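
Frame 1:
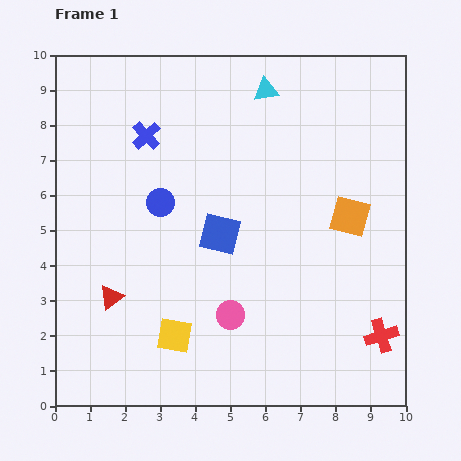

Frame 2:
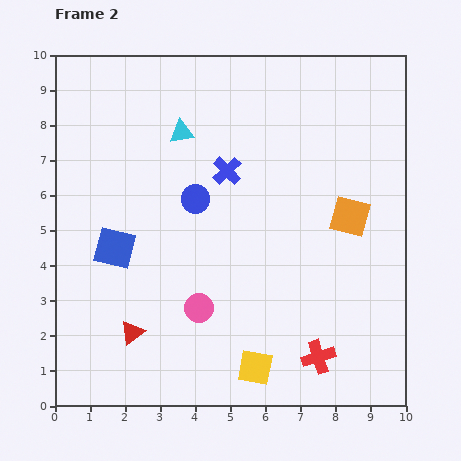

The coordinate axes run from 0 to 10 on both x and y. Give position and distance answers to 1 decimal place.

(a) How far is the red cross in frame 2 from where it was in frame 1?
1.9

The red cross moved from (9.3, 2.0) to (7.5, 1.4), a distance of √(1.8² + 0.6²) ≈ 1.9.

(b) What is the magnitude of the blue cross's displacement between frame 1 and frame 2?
2.5

The blue cross moved from (2.6, 7.7) to (4.9, 6.7), a distance of √(2.3² + 1.0²) ≈ 2.5.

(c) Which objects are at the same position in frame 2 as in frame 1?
the orange square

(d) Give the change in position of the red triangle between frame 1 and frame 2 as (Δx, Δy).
(0.6, -1.0)

The red triangle was at (1.6, 3.1) in frame 1 and (2.2, 2.1) in frame 2.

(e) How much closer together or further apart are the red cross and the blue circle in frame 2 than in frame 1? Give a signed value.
-1.7

Distance in frame 1: 7.4. Distance in frame 2: 5.7.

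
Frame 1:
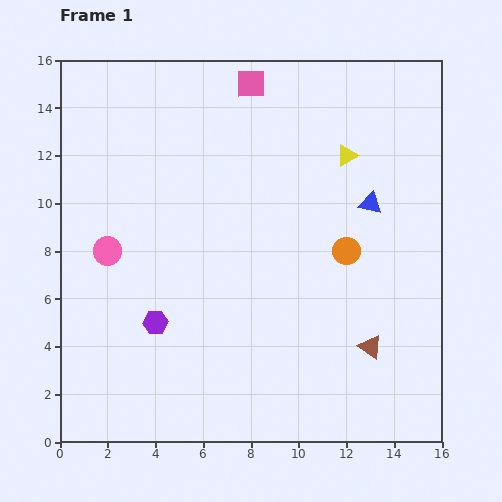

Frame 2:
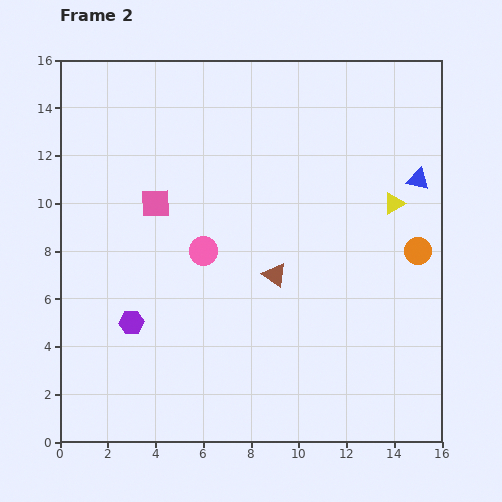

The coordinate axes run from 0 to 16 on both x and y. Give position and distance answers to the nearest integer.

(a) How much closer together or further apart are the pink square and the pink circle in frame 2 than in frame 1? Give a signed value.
-6

Distance in frame 1: 9. Distance in frame 2: 3.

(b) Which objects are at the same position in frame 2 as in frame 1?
none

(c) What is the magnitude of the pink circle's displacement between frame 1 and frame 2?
4

The pink circle moved from (2, 8) to (6, 8), a distance of √(4² + 0²) ≈ 4.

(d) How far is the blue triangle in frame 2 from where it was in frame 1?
2

The blue triangle moved from (13, 10) to (15, 11), a distance of √(2² + 1²) ≈ 2.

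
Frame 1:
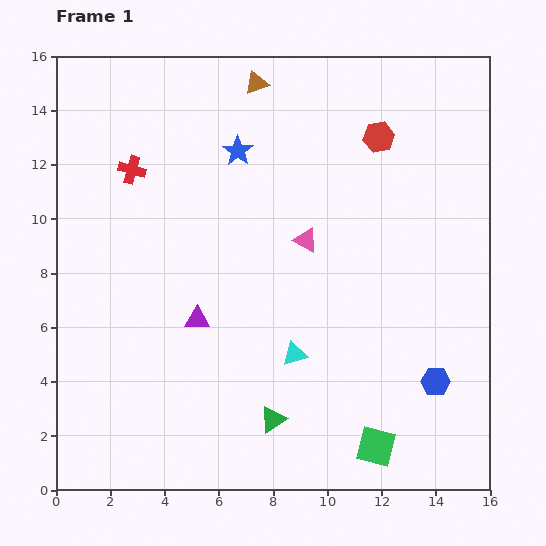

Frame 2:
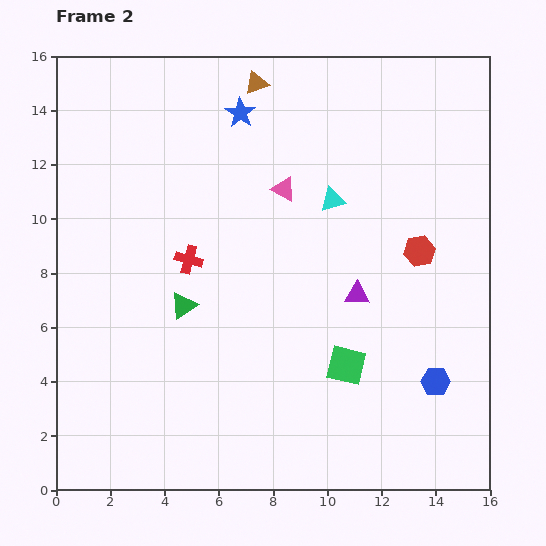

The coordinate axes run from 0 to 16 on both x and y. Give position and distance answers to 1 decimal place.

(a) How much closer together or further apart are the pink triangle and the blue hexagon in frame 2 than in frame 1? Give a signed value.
+1.9

Distance in frame 1: 7.1. Distance in frame 2: 9.0.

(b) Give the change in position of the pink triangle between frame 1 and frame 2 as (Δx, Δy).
(-0.8, 1.9)

The pink triangle was at (9.2, 9.2) in frame 1 and (8.4, 11.1) in frame 2.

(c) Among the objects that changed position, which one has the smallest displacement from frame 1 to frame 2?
the blue star

(moved 1.4)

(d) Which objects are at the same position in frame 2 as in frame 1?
the blue hexagon, the brown triangle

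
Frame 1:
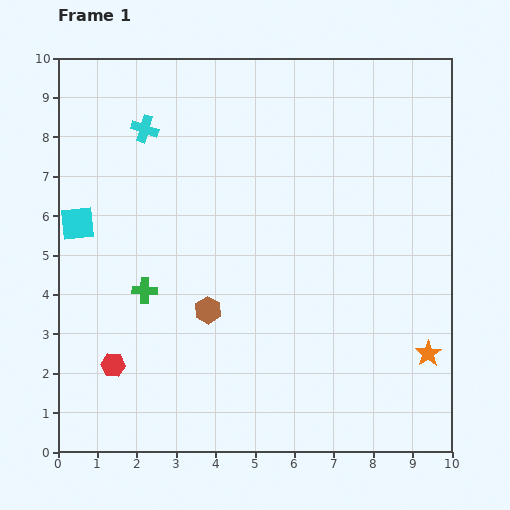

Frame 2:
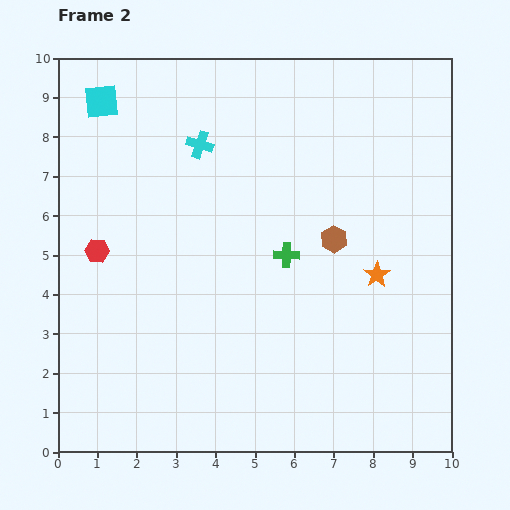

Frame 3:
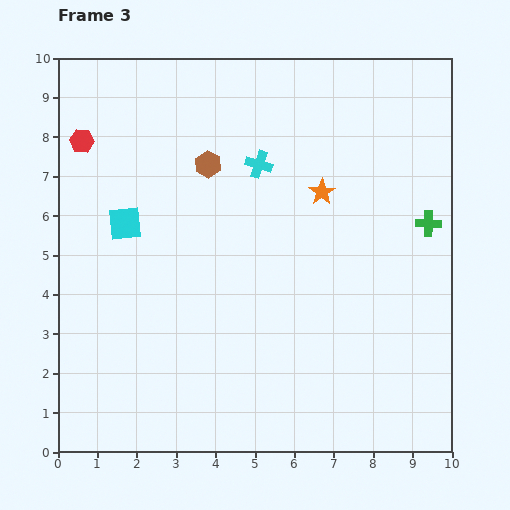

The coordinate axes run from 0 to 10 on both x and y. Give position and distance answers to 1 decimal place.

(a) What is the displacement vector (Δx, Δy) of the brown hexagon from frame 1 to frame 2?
(3.2, 1.8)

The brown hexagon was at (3.8, 3.6) in frame 1 and (7.0, 5.4) in frame 2.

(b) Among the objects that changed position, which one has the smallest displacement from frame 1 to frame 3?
the cyan square

(moved 1.2)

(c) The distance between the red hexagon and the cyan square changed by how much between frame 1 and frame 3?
-1.3

Distance in frame 1: 3.7. Distance in frame 3: 2.4.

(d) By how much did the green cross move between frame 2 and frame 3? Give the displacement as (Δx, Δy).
(3.6, 0.8)

The green cross was at (5.8, 5.0) in frame 2 and (9.4, 5.8) in frame 3.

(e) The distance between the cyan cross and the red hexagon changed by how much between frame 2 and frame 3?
+0.8

Distance in frame 2: 3.7. Distance in frame 3: 4.5.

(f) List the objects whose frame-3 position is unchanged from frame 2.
none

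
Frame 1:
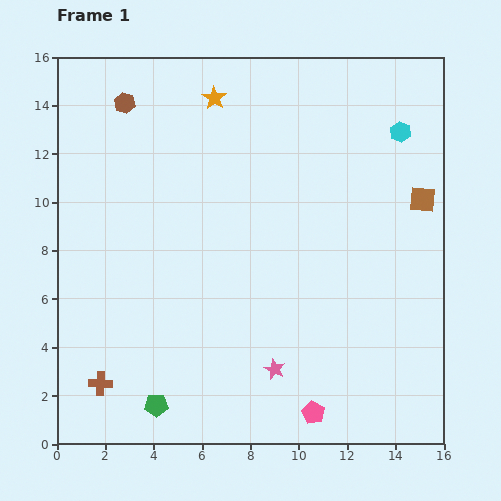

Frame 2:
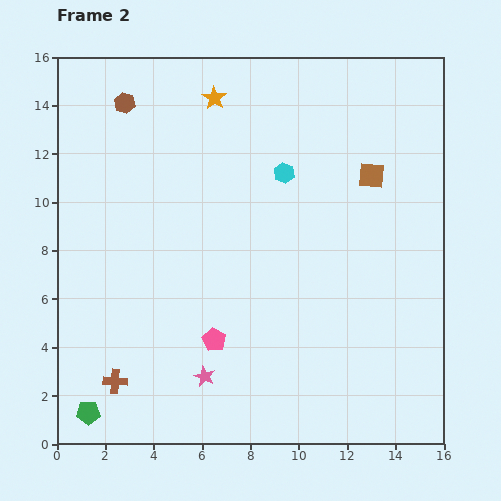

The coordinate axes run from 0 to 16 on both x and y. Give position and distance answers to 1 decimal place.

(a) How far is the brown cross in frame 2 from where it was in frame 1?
0.6

The brown cross moved from (1.8, 2.5) to (2.4, 2.6), a distance of √(0.6² + 0.1²) ≈ 0.6.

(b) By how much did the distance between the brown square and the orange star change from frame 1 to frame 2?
-2.4

Distance in frame 1: 9.6. Distance in frame 2: 7.2.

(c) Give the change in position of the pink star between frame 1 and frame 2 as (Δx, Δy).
(-2.9, -0.3)

The pink star was at (9.0, 3.1) in frame 1 and (6.1, 2.8) in frame 2.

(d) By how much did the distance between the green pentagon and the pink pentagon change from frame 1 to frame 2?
-0.5

Distance in frame 1: 6.5. Distance in frame 2: 6.0.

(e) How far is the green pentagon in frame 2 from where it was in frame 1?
2.8

The green pentagon moved from (4.1, 1.6) to (1.3, 1.3), a distance of √(2.8² + 0.3²) ≈ 2.8.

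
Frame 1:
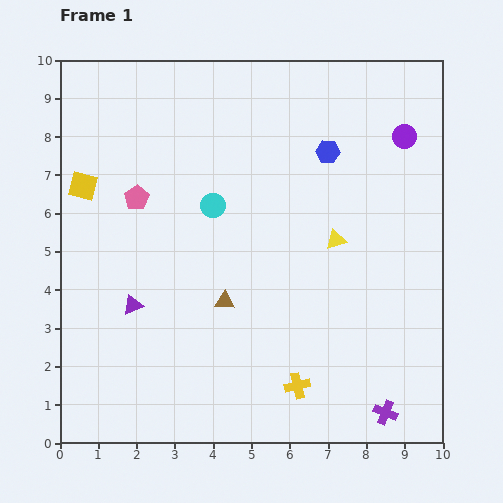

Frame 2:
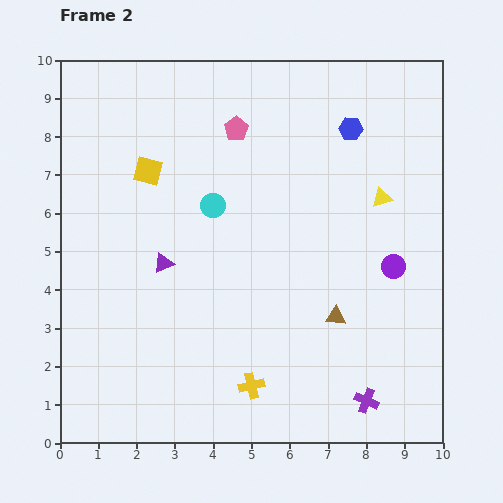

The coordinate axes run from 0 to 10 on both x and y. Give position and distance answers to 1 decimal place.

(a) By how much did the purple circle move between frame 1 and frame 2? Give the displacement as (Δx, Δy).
(-0.3, -3.4)

The purple circle was at (9.0, 8.0) in frame 1 and (8.7, 4.6) in frame 2.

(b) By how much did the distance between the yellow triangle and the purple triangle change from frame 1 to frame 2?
+0.3

Distance in frame 1: 5.6. Distance in frame 2: 5.9.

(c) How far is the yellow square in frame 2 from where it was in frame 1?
1.7

The yellow square moved from (0.6, 6.7) to (2.3, 7.1), a distance of √(1.7² + 0.4²) ≈ 1.7.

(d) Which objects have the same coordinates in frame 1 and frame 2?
the cyan circle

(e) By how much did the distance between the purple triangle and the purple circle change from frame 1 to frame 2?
-2.4

Distance in frame 1: 8.4. Distance in frame 2: 6.0.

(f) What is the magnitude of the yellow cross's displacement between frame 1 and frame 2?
1.2

The yellow cross moved from (6.2, 1.5) to (5.0, 1.5), a distance of √(1.2² + 0.0²) ≈ 1.2.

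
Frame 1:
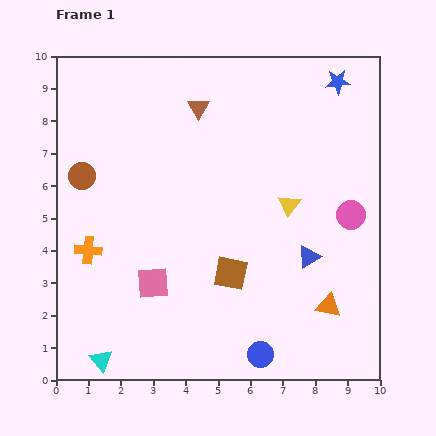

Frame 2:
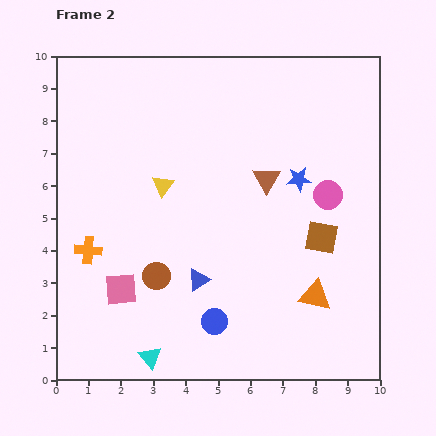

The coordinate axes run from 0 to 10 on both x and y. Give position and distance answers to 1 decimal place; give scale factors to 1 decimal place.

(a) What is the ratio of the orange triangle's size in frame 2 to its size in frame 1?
1.3×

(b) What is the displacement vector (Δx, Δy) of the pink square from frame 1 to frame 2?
(-1.0, -0.2)

The pink square was at (3.0, 3.0) in frame 1 and (2.0, 2.8) in frame 2.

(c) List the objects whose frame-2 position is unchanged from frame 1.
the orange cross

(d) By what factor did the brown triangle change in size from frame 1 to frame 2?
1.3×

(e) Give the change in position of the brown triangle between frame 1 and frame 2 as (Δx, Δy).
(2.1, -2.2)

The brown triangle was at (4.4, 8.4) in frame 1 and (6.5, 6.2) in frame 2.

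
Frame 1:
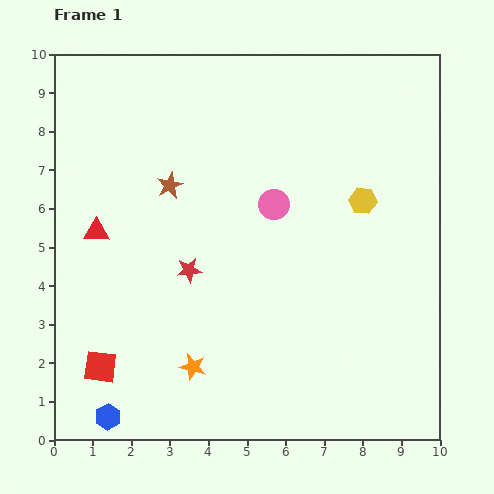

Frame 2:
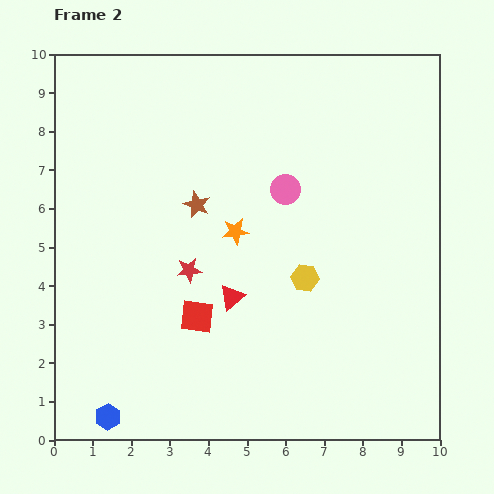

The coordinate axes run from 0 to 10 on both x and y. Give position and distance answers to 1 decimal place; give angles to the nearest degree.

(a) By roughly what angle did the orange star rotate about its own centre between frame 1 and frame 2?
22° counter-clockwise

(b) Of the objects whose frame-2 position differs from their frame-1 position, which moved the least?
the pink circle

(moved 0.5)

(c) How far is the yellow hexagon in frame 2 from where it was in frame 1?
2.5

The yellow hexagon moved from (8.0, 6.2) to (6.5, 4.2), a distance of √(1.5² + 2.0²) ≈ 2.5.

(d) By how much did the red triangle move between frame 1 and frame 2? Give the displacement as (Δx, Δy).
(3.5, -1.7)

The red triangle was at (1.1, 5.4) in frame 1 and (4.6, 3.7) in frame 2.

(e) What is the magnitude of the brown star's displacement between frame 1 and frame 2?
0.9

The brown star moved from (3.0, 6.6) to (3.7, 6.1), a distance of √(0.7² + 0.5²) ≈ 0.9.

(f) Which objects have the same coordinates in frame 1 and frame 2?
the red star, the blue hexagon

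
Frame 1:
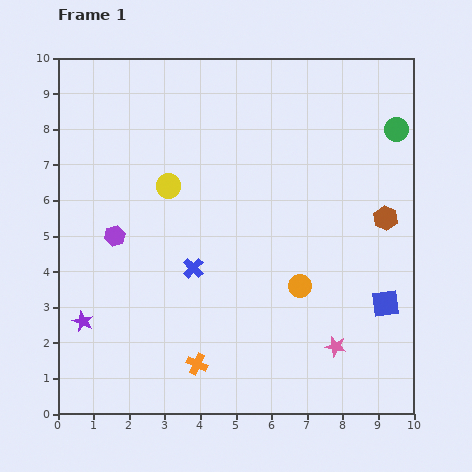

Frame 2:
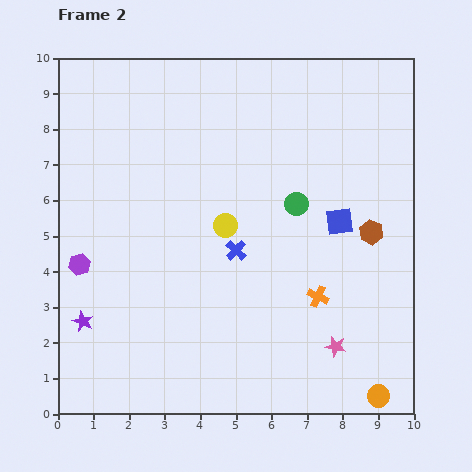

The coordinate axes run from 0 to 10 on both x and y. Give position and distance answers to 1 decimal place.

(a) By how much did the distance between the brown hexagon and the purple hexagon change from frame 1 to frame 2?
+0.6

Distance in frame 1: 7.6. Distance in frame 2: 8.2.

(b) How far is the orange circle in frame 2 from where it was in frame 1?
3.8

The orange circle moved from (6.8, 3.6) to (9.0, 0.5), a distance of √(2.2² + 3.1²) ≈ 3.8.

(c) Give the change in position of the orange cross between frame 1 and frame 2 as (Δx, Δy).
(3.4, 1.9)

The orange cross was at (3.9, 1.4) in frame 1 and (7.3, 3.3) in frame 2.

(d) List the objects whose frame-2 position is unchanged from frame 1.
the pink star, the purple star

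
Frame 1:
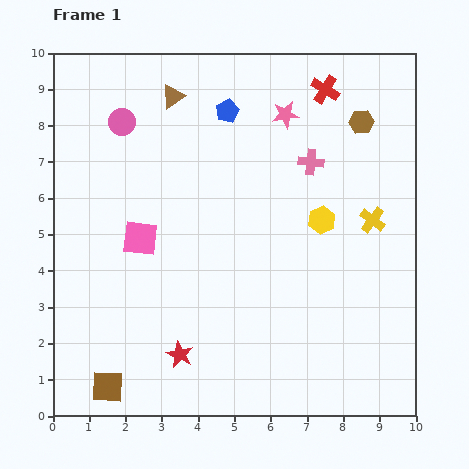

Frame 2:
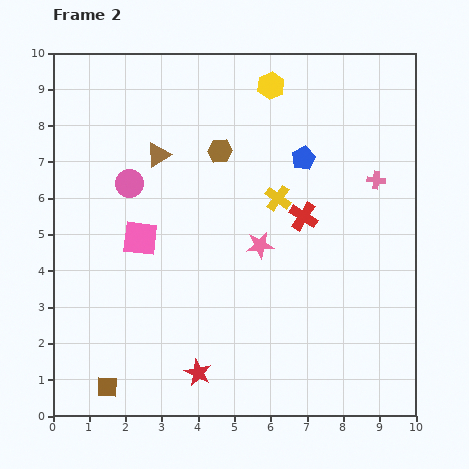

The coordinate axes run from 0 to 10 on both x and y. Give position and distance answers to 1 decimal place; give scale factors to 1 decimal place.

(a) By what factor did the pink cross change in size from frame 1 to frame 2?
0.7×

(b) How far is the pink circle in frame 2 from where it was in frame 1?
1.7

The pink circle moved from (1.9, 8.1) to (2.1, 6.4), a distance of √(0.2² + 1.7²) ≈ 1.7.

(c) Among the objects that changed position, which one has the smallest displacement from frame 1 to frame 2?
the red star

(moved 0.7)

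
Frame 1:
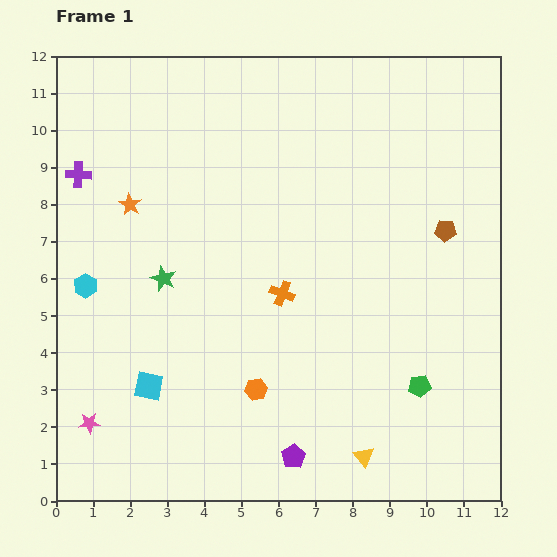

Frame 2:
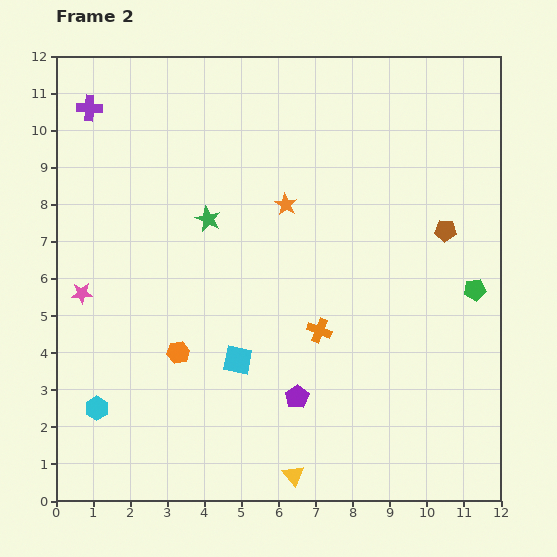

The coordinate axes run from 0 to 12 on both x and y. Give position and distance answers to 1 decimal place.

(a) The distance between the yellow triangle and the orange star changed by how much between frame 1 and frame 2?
-2.0

Distance in frame 1: 9.3. Distance in frame 2: 7.3.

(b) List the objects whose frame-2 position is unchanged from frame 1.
the brown pentagon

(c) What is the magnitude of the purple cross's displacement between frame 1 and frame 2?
1.8

The purple cross moved from (0.6, 8.8) to (0.9, 10.6), a distance of √(0.3² + 1.8²) ≈ 1.8.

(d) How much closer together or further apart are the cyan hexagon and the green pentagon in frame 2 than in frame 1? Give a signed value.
+1.3

Distance in frame 1: 9.4. Distance in frame 2: 10.7.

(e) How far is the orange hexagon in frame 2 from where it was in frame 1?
2.3

The orange hexagon moved from (5.4, 3.0) to (3.3, 4.0), a distance of √(2.1² + 1.0²) ≈ 2.3.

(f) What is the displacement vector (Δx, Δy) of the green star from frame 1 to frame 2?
(1.2, 1.6)

The green star was at (2.9, 6.0) in frame 1 and (4.1, 7.6) in frame 2.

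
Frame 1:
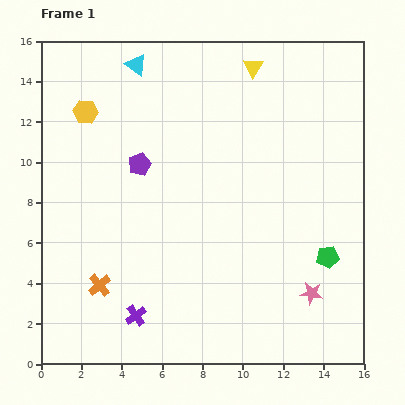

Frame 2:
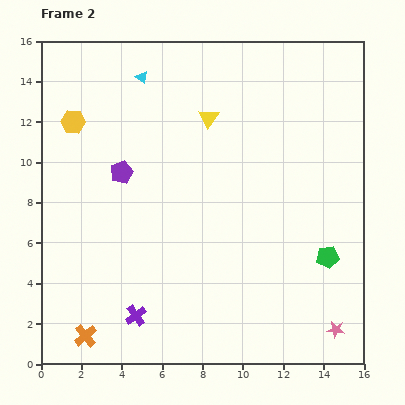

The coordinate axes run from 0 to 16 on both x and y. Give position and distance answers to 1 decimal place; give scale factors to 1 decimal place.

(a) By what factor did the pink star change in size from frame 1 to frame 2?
0.8×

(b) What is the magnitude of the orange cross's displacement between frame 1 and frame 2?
2.6

The orange cross moved from (2.9, 3.9) to (2.2, 1.4), a distance of √(0.7² + 2.5²) ≈ 2.6.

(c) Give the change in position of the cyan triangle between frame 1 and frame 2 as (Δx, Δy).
(0.3, -0.6)

The cyan triangle was at (4.7, 14.8) in frame 1 and (5.0, 14.2) in frame 2.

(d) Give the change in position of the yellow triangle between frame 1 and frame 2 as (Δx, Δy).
(-2.2, -2.5)

The yellow triangle was at (10.5, 14.7) in frame 1 and (8.3, 12.2) in frame 2.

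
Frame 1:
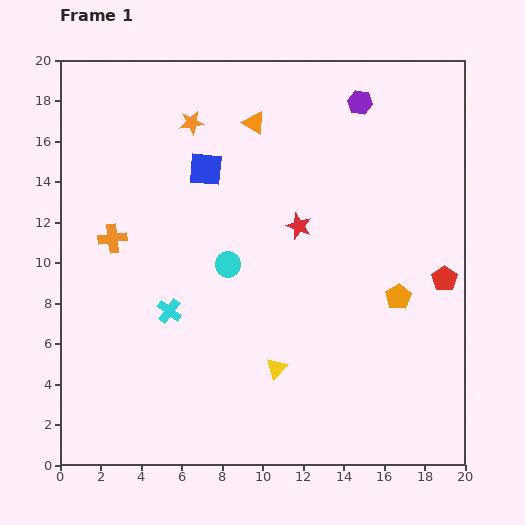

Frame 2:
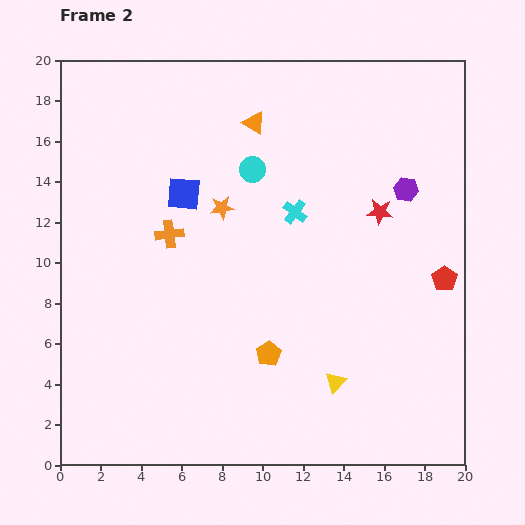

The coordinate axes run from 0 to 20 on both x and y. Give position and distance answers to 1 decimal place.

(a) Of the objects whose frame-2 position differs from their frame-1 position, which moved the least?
the blue square

(moved 1.6)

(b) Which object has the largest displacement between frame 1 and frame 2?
the cyan cross

(moved 7.9; next 7.0)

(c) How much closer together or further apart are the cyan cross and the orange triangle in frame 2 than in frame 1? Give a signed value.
-5.4

Distance in frame 1: 10.2. Distance in frame 2: 4.8.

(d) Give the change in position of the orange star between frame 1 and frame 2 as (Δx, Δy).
(1.5, -4.2)

The orange star was at (6.5, 16.9) in frame 1 and (8.0, 12.7) in frame 2.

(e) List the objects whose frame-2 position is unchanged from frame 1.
the orange triangle, the red pentagon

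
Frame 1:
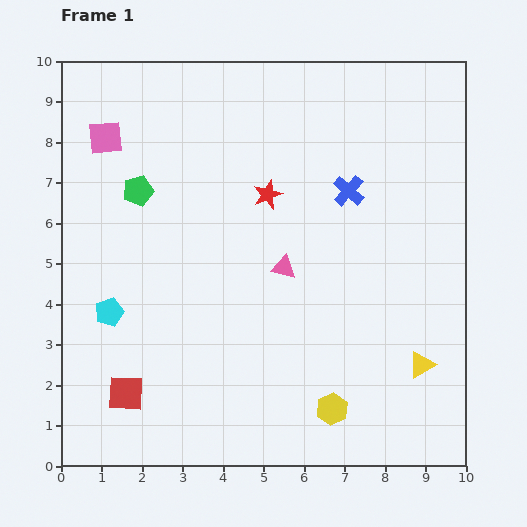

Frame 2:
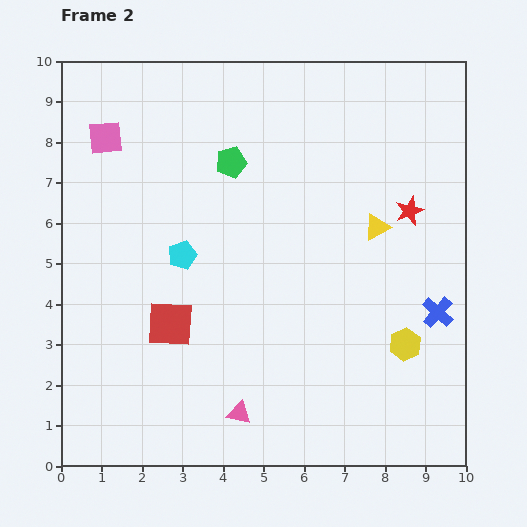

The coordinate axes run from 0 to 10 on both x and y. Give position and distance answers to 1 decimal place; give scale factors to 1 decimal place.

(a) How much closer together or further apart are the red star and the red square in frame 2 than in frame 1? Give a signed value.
+0.5

Distance in frame 1: 6.0. Distance in frame 2: 6.5.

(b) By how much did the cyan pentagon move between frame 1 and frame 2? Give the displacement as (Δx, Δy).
(1.8, 1.4)

The cyan pentagon was at (1.2, 3.8) in frame 1 and (3.0, 5.2) in frame 2.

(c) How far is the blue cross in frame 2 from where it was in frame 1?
3.7

The blue cross moved from (7.1, 6.8) to (9.3, 3.8), a distance of √(2.2² + 3.0²) ≈ 3.7.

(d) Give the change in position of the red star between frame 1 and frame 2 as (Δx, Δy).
(3.5, -0.4)

The red star was at (5.1, 6.7) in frame 1 and (8.6, 6.3) in frame 2.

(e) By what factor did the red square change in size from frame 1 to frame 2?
1.3×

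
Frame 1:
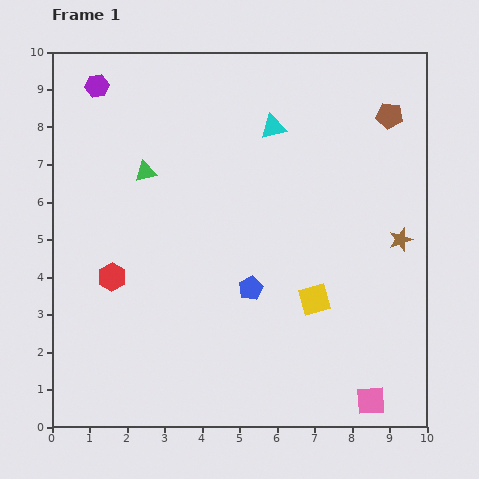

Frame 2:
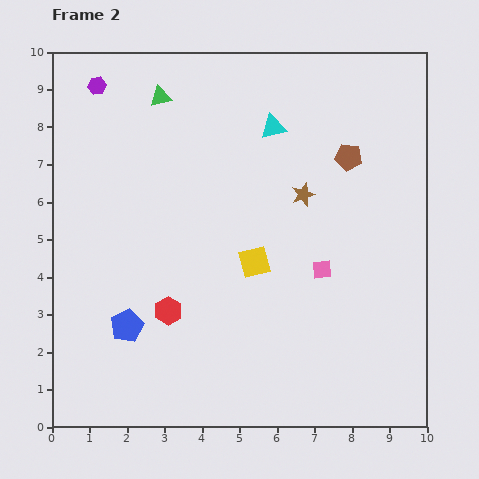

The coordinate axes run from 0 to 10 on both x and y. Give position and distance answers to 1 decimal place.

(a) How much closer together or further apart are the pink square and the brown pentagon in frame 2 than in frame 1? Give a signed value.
-4.5

Distance in frame 1: 7.6. Distance in frame 2: 3.1.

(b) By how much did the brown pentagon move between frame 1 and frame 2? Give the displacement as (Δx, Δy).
(-1.1, -1.1)

The brown pentagon was at (9.0, 8.3) in frame 1 and (7.9, 7.2) in frame 2.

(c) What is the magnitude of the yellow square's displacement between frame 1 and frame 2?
1.9

The yellow square moved from (7.0, 3.4) to (5.4, 4.4), a distance of √(1.6² + 1.0²) ≈ 1.9.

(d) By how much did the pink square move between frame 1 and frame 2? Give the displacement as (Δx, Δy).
(-1.3, 3.5)

The pink square was at (8.5, 0.7) in frame 1 and (7.2, 4.2) in frame 2.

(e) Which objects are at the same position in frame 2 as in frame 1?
the cyan triangle, the purple hexagon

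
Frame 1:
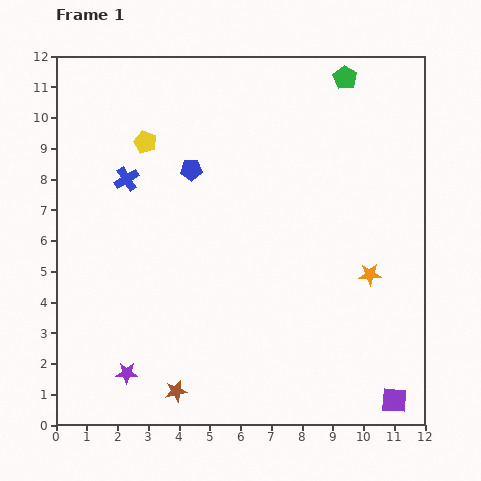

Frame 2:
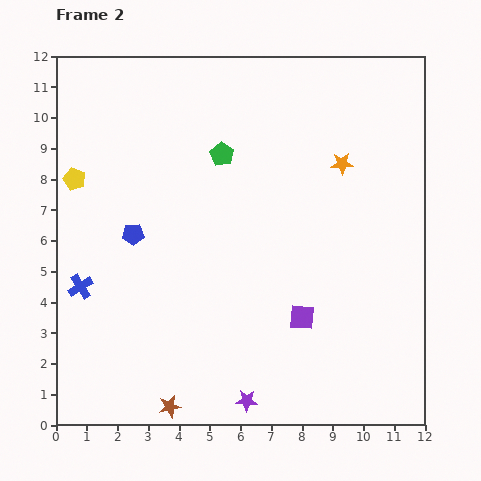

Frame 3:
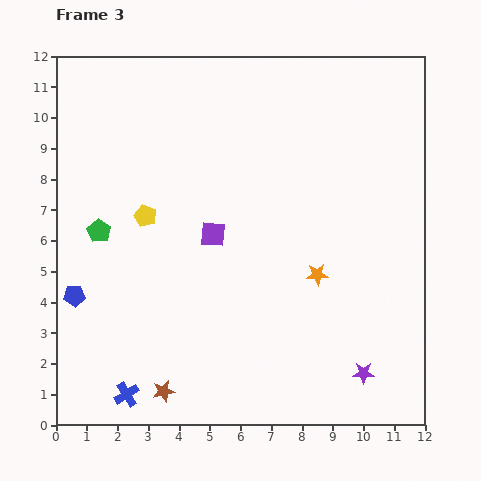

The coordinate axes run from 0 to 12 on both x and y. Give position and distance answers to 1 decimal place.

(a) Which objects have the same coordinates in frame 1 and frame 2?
none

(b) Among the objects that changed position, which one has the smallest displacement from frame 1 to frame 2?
the brown star

(moved 0.5)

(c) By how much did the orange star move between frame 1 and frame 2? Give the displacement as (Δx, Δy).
(-0.9, 3.6)

The orange star was at (10.2, 4.9) in frame 1 and (9.3, 8.5) in frame 2.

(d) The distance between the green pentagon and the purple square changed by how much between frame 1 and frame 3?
-6.9

Distance in frame 1: 10.6. Distance in frame 3: 3.7.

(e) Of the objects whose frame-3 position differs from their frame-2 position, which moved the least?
the brown star

(moved 0.5)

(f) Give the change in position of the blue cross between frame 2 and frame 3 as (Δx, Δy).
(1.5, -3.5)

The blue cross was at (0.8, 4.5) in frame 2 and (2.3, 1.0) in frame 3.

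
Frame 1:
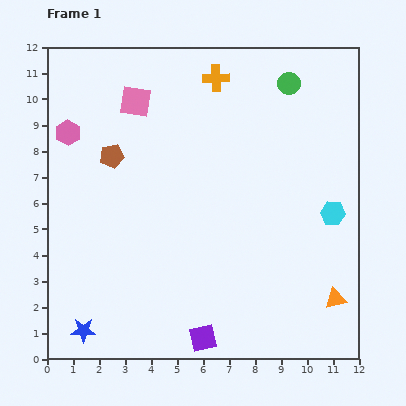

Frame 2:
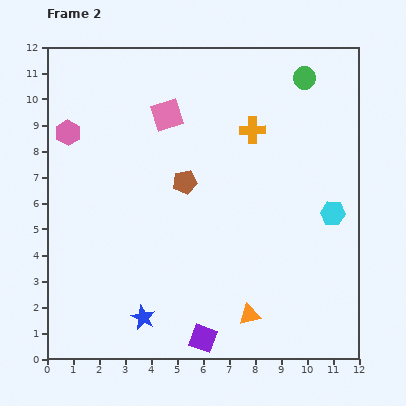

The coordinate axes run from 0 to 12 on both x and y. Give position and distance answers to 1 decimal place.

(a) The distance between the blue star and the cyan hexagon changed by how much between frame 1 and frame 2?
-2.3

Distance in frame 1: 10.6. Distance in frame 2: 8.3.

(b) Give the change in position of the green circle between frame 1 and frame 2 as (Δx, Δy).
(0.6, 0.2)

The green circle was at (9.3, 10.6) in frame 1 and (9.9, 10.8) in frame 2.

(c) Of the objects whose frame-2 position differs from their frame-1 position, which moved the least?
the green circle

(moved 0.6)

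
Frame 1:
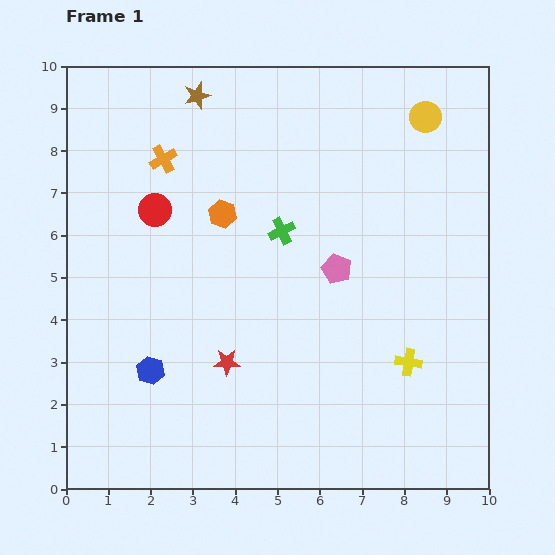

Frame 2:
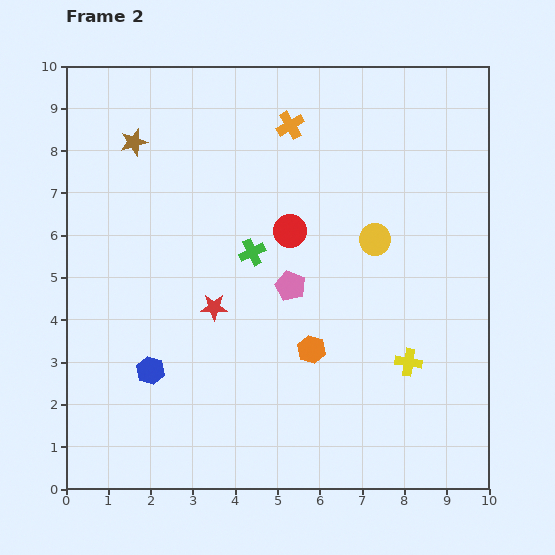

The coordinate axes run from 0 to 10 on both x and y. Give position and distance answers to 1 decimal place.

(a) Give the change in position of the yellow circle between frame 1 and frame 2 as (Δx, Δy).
(-1.2, -2.9)

The yellow circle was at (8.5, 8.8) in frame 1 and (7.3, 5.9) in frame 2.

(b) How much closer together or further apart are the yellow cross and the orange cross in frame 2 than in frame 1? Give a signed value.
-1.2

Distance in frame 1: 7.5. Distance in frame 2: 6.3.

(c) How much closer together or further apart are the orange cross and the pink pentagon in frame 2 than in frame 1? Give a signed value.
-1.1

Distance in frame 1: 4.9. Distance in frame 2: 3.8.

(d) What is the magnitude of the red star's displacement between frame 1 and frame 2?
1.3

The red star moved from (3.8, 3.0) to (3.5, 4.3), a distance of √(0.3² + 1.3²) ≈ 1.3.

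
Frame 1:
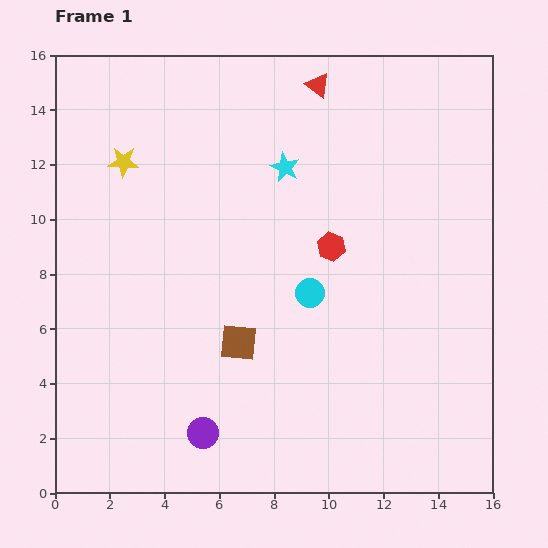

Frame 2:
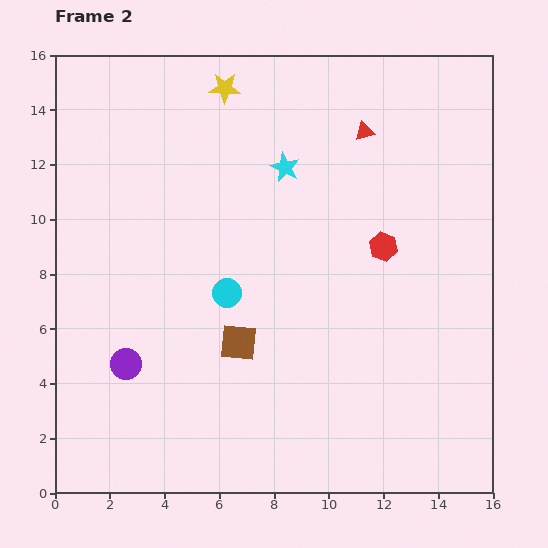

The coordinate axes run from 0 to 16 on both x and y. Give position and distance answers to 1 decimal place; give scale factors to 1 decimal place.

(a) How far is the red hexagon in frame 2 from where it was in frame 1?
1.9

The red hexagon moved from (10.1, 9.0) to (12.0, 9.0), a distance of √(1.9² + 0.0²) ≈ 1.9.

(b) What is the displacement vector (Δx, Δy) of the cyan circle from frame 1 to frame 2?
(-3.0, 0.0)

The cyan circle was at (9.3, 7.3) in frame 1 and (6.3, 7.3) in frame 2.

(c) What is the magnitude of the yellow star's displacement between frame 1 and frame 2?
4.6

The yellow star moved from (2.5, 12.1) to (6.2, 14.8), a distance of √(3.7² + 2.7²) ≈ 4.6.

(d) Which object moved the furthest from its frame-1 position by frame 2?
the yellow star

(moved 4.6; next 3.8)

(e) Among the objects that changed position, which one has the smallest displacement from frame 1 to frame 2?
the red hexagon

(moved 1.9)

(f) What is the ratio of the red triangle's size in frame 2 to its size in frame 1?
0.8×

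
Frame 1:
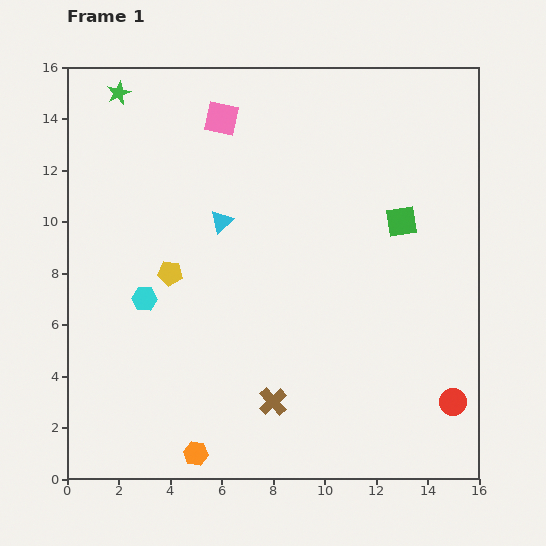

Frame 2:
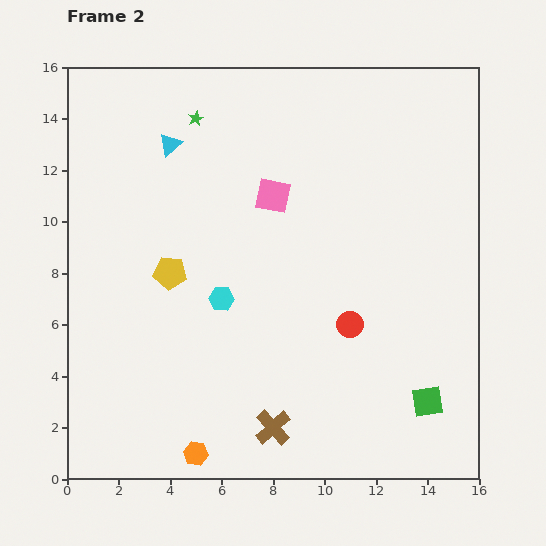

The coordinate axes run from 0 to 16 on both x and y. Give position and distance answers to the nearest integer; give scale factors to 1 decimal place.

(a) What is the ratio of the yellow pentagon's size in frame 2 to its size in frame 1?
1.3×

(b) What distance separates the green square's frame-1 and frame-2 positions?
7

The green square moved from (13, 10) to (14, 3), a distance of √(1² + 7²) ≈ 7.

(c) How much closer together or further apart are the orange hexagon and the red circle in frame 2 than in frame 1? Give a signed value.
-2

Distance in frame 1: 10. Distance in frame 2: 8.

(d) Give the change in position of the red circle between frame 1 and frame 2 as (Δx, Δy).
(-4, 3)

The red circle was at (15, 3) in frame 1 and (11, 6) in frame 2.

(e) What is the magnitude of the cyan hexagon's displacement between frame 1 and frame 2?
3

The cyan hexagon moved from (3, 7) to (6, 7), a distance of √(3² + 0²) ≈ 3.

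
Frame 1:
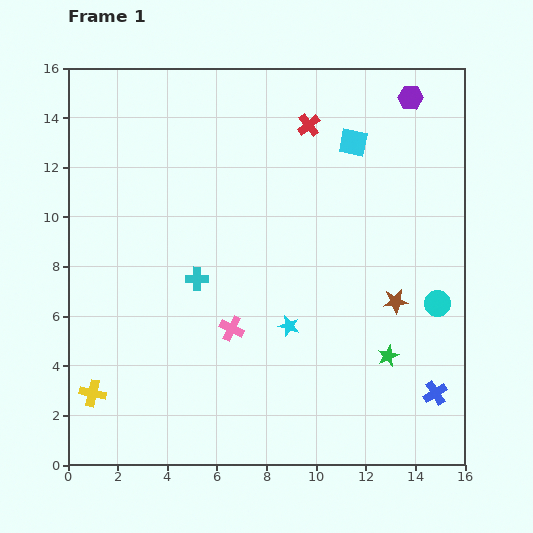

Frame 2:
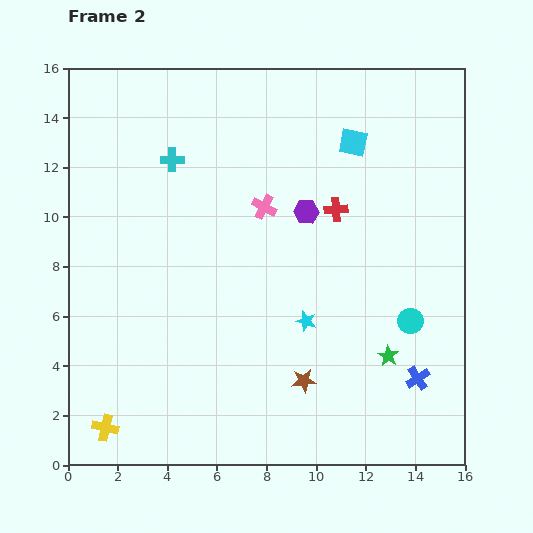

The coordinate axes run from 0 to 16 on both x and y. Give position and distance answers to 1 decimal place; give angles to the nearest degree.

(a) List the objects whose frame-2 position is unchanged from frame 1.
the cyan square, the green star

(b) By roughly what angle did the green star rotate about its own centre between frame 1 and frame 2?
18° counter-clockwise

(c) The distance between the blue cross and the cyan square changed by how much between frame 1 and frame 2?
-0.8

Distance in frame 1: 10.6. Distance in frame 2: 9.8.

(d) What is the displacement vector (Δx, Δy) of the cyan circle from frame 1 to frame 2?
(-1.1, -0.7)

The cyan circle was at (14.9, 6.5) in frame 1 and (13.8, 5.8) in frame 2.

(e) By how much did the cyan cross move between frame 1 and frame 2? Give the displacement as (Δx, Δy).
(-1.0, 4.8)

The cyan cross was at (5.2, 7.5) in frame 1 and (4.2, 12.3) in frame 2.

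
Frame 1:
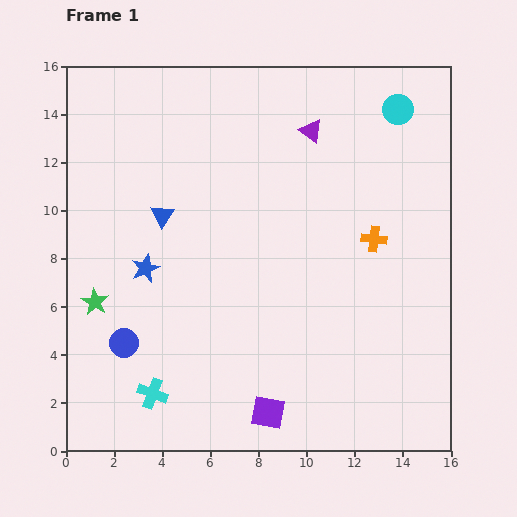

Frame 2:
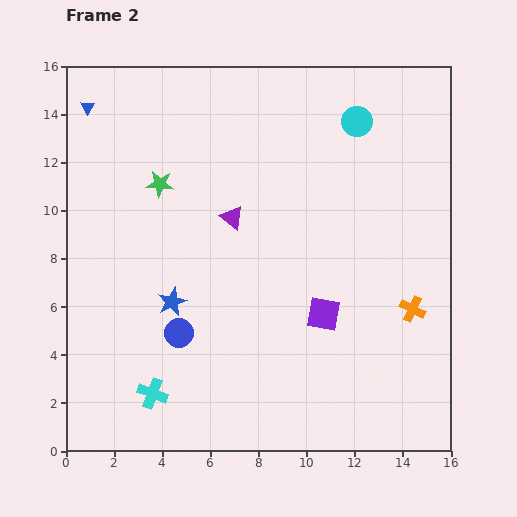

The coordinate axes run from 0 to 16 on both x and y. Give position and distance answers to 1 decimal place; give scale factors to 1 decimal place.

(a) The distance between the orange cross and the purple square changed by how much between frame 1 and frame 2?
-4.7

Distance in frame 1: 8.4. Distance in frame 2: 3.7.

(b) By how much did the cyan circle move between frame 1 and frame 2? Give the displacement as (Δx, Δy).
(-1.7, -0.5)

The cyan circle was at (13.8, 14.2) in frame 1 and (12.1, 13.7) in frame 2.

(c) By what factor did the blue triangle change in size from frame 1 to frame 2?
0.6×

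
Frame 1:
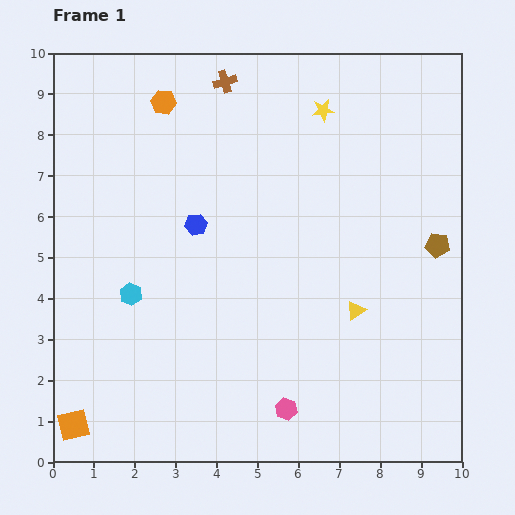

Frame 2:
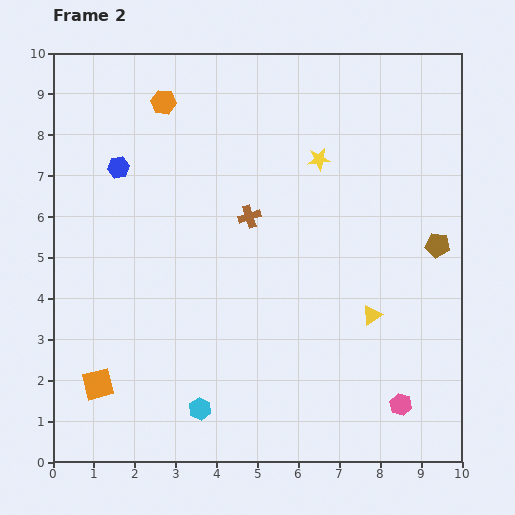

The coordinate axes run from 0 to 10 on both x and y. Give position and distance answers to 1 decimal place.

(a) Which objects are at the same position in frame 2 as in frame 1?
the brown pentagon, the orange hexagon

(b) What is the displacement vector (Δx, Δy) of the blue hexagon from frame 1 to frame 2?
(-1.9, 1.4)

The blue hexagon was at (3.5, 5.8) in frame 1 and (1.6, 7.2) in frame 2.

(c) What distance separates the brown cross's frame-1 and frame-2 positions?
3.4

The brown cross moved from (4.2, 9.3) to (4.8, 6.0), a distance of √(0.6² + 3.3²) ≈ 3.4.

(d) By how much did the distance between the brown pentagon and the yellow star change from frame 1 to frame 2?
-0.7

Distance in frame 1: 4.3. Distance in frame 2: 3.6.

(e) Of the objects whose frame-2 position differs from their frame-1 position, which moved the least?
the yellow triangle

(moved 0.4)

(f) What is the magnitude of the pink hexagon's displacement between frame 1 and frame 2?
2.8

The pink hexagon moved from (5.7, 1.3) to (8.5, 1.4), a distance of √(2.8² + 0.1²) ≈ 2.8.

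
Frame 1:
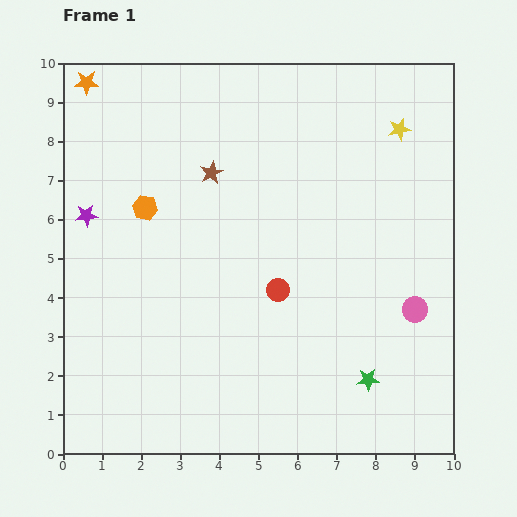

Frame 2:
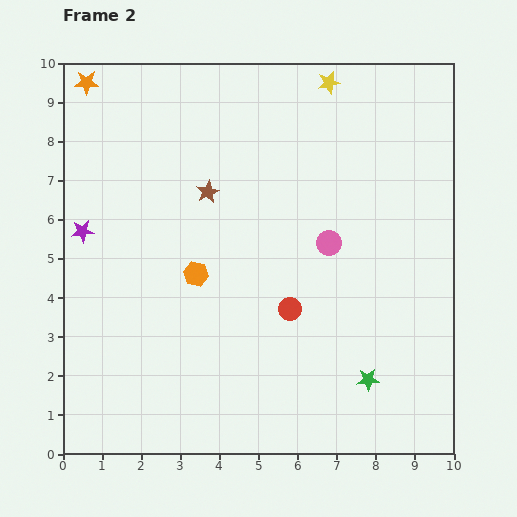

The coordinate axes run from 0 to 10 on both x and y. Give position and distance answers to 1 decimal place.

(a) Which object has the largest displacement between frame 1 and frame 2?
the pink circle

(moved 2.8; next 2.2)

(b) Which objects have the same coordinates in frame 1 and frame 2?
the orange star, the green star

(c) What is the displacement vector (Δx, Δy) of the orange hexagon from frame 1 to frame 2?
(1.3, -1.7)

The orange hexagon was at (2.1, 6.3) in frame 1 and (3.4, 4.6) in frame 2.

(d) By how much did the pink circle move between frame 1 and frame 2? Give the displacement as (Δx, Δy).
(-2.2, 1.7)

The pink circle was at (9.0, 3.7) in frame 1 and (6.8, 5.4) in frame 2.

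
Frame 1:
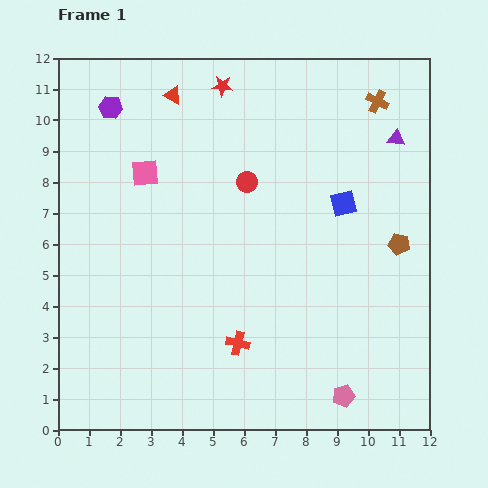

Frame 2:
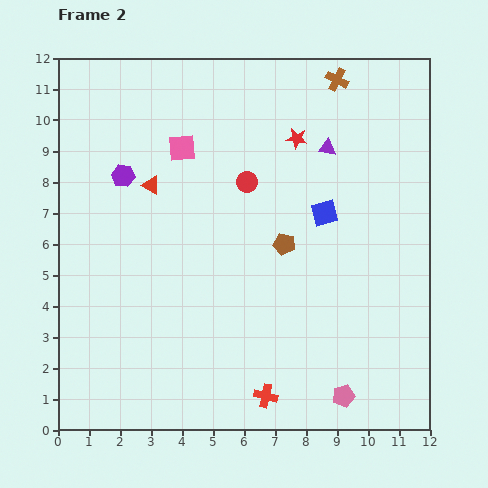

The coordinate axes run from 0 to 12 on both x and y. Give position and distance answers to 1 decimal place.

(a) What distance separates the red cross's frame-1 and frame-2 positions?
1.9

The red cross moved from (5.8, 2.8) to (6.7, 1.1), a distance of √(0.9² + 1.7²) ≈ 1.9.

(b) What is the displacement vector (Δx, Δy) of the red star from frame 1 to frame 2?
(2.4, -1.7)

The red star was at (5.3, 11.1) in frame 1 and (7.7, 9.4) in frame 2.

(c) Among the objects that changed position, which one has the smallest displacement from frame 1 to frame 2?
the blue square

(moved 0.7)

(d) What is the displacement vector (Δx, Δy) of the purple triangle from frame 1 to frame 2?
(-2.2, -0.3)

The purple triangle was at (10.9, 9.4) in frame 1 and (8.7, 9.1) in frame 2.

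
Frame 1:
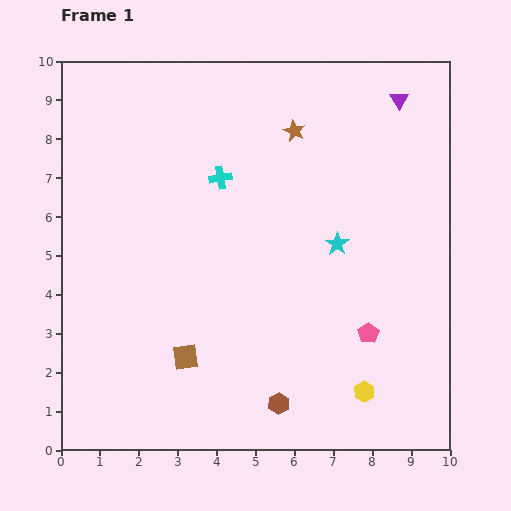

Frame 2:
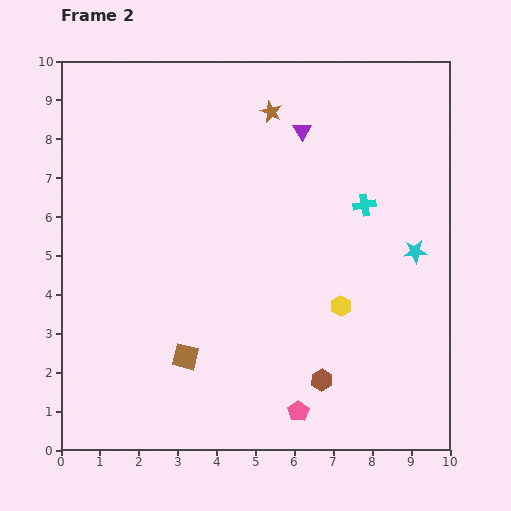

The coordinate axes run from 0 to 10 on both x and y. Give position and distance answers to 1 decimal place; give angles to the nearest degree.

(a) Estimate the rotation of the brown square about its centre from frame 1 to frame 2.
22° clockwise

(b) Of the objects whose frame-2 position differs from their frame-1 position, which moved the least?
the brown star

(moved 0.8)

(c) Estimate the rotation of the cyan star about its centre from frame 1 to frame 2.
31° clockwise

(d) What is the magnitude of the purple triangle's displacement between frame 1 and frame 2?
2.6

The purple triangle moved from (8.7, 9.0) to (6.2, 8.2), a distance of √(2.5² + 0.8²) ≈ 2.6.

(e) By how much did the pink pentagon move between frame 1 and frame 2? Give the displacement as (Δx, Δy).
(-1.8, -2.0)

The pink pentagon was at (7.9, 3.0) in frame 1 and (6.1, 1.0) in frame 2.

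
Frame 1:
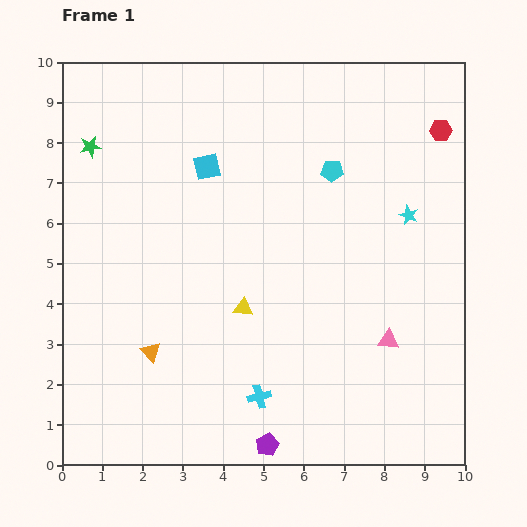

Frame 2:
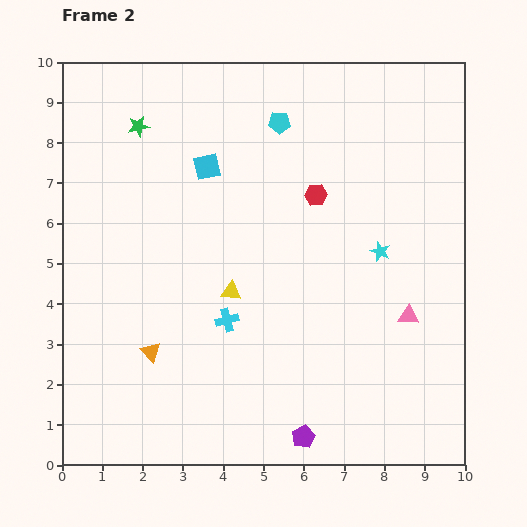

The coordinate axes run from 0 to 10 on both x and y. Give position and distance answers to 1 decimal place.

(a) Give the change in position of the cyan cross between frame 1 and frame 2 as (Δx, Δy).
(-0.8, 1.9)

The cyan cross was at (4.9, 1.7) in frame 1 and (4.1, 3.6) in frame 2.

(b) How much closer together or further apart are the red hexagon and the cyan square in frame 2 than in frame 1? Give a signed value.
-3.1

Distance in frame 1: 5.9. Distance in frame 2: 2.8.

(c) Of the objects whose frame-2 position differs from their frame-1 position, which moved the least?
the yellow triangle

(moved 0.5)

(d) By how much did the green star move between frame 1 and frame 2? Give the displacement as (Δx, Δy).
(1.2, 0.5)

The green star was at (0.7, 7.9) in frame 1 and (1.9, 8.4) in frame 2.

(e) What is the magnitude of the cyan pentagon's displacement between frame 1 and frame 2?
1.8

The cyan pentagon moved from (6.7, 7.3) to (5.4, 8.5), a distance of √(1.3² + 1.2²) ≈ 1.8.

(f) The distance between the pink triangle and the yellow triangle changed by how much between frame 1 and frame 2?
+0.7

Distance in frame 1: 3.7. Distance in frame 2: 4.4.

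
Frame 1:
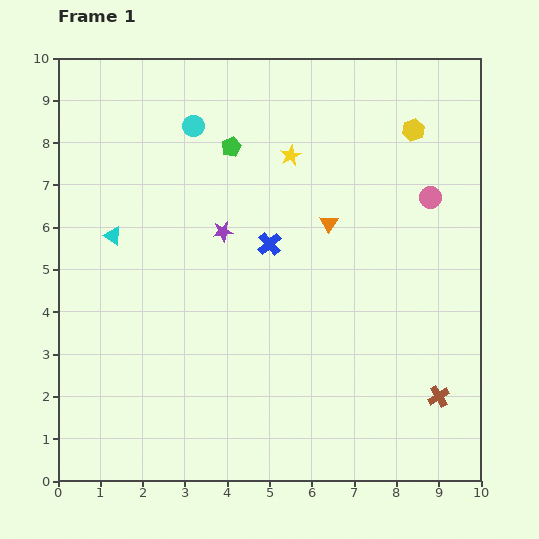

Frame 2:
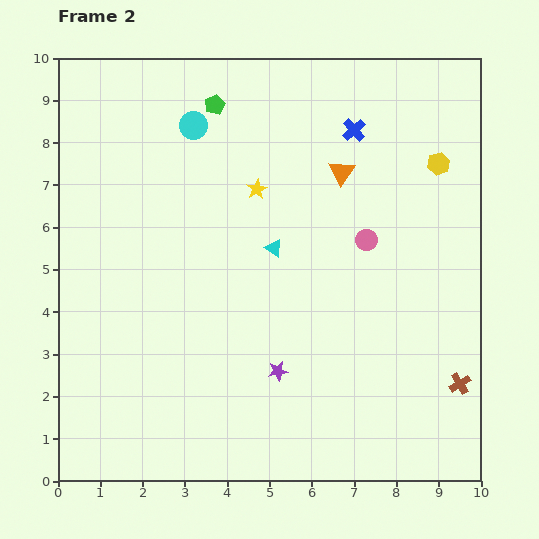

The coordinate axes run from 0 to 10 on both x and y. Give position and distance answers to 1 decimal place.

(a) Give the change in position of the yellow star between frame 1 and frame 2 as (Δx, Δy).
(-0.8, -0.8)

The yellow star was at (5.5, 7.7) in frame 1 and (4.7, 6.9) in frame 2.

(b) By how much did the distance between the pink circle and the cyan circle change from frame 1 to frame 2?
-1.0

Distance in frame 1: 5.9. Distance in frame 2: 4.9.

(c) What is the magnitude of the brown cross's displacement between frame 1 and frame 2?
0.6

The brown cross moved from (9.0, 2.0) to (9.5, 2.3), a distance of √(0.5² + 0.3²) ≈ 0.6.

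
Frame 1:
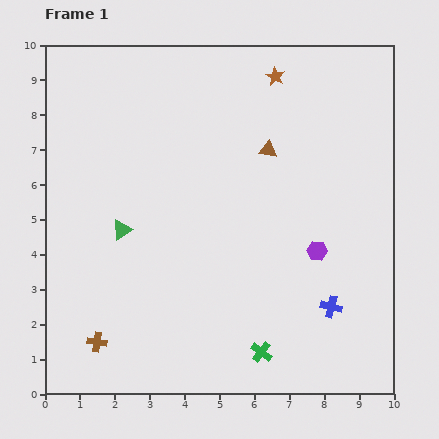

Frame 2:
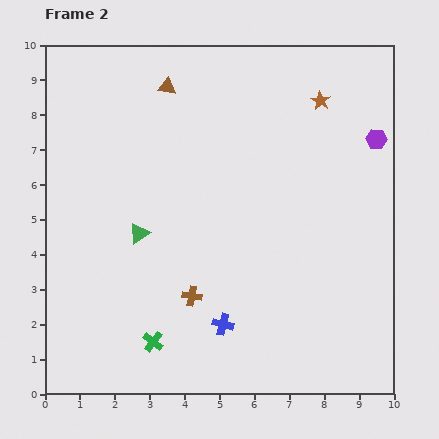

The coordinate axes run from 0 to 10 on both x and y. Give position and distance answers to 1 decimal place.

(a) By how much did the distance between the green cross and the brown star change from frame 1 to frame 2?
+0.5

Distance in frame 1: 7.9. Distance in frame 2: 8.4.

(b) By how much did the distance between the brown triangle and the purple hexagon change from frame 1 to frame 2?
+3.0

Distance in frame 1: 3.2. Distance in frame 2: 6.2.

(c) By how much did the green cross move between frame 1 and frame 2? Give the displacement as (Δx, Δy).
(-3.1, 0.3)

The green cross was at (6.2, 1.2) in frame 1 and (3.1, 1.5) in frame 2.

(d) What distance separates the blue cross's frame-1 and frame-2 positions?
3.1

The blue cross moved from (8.2, 2.5) to (5.1, 2.0), a distance of √(3.1² + 0.5²) ≈ 3.1.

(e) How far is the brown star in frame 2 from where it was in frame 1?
1.5

The brown star moved from (6.6, 9.1) to (7.9, 8.4), a distance of √(1.3² + 0.7²) ≈ 1.5.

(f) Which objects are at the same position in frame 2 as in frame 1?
none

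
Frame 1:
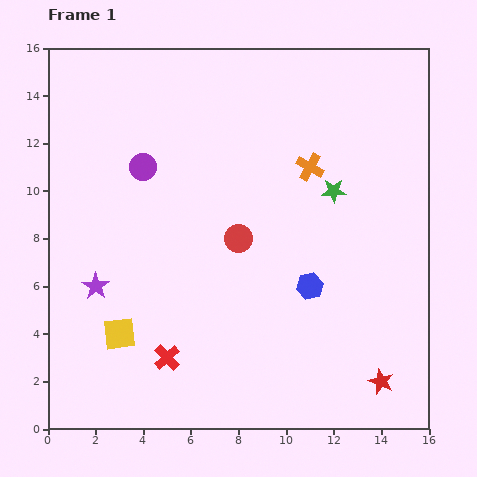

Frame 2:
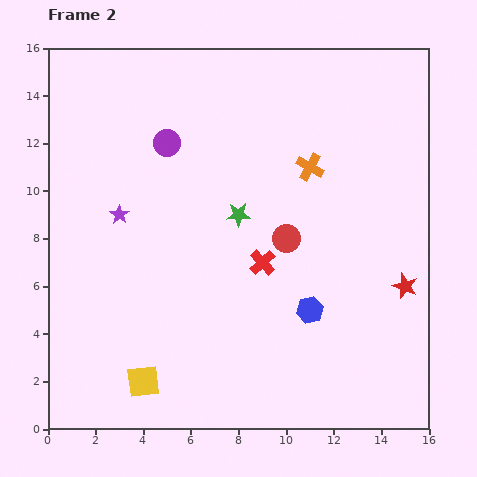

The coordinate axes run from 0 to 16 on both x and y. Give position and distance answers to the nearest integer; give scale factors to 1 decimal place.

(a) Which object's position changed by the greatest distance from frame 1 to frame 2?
the red cross

(moved 6; next 4)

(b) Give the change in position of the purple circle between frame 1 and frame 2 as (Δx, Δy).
(1, 1)

The purple circle was at (4, 11) in frame 1 and (5, 12) in frame 2.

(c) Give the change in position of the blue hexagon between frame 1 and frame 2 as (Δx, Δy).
(0, -1)

The blue hexagon was at (11, 6) in frame 1 and (11, 5) in frame 2.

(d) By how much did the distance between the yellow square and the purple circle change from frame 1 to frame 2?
+3

Distance in frame 1: 7. Distance in frame 2: 10.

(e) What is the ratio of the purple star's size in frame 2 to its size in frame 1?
0.7×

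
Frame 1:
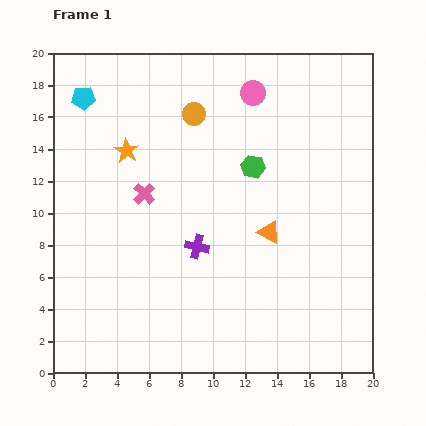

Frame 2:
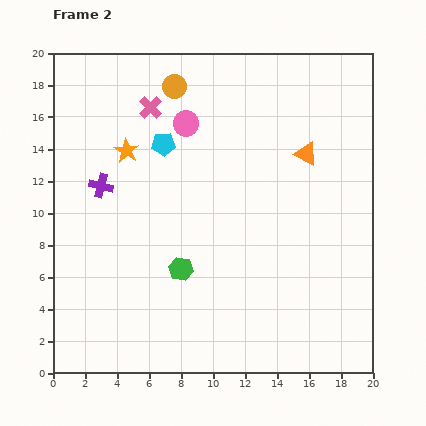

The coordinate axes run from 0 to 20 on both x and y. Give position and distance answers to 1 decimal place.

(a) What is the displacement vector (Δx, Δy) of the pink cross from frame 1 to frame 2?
(0.4, 5.4)

The pink cross was at (5.7, 11.2) in frame 1 and (6.1, 16.6) in frame 2.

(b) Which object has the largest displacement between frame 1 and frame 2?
the green hexagon

(moved 7.8; next 7.1)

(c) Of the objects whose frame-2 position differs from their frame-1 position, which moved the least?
the orange circle

(moved 2.1)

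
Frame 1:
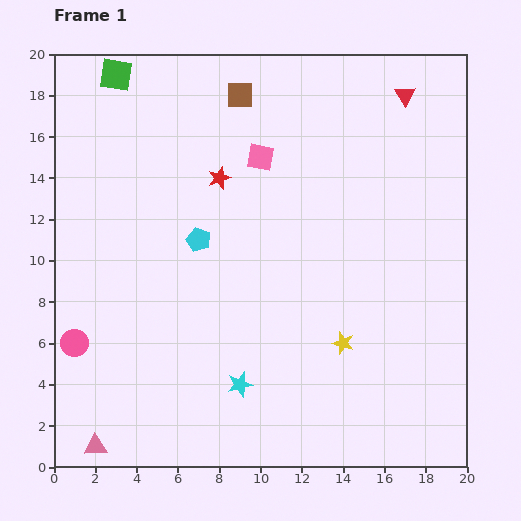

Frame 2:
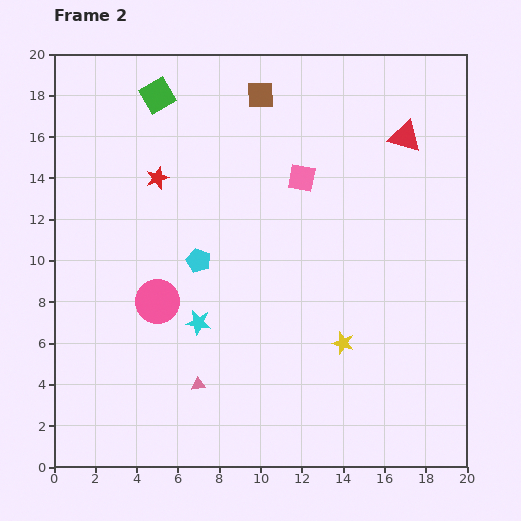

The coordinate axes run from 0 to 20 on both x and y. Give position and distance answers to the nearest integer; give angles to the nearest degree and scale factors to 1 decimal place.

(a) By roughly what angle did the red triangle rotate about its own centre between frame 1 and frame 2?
40° counter-clockwise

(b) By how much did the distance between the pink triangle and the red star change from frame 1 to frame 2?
-4

Distance in frame 1: 14. Distance in frame 2: 10.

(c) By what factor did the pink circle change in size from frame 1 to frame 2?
1.6×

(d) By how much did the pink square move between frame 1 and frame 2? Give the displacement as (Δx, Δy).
(2, -1)

The pink square was at (10, 15) in frame 1 and (12, 14) in frame 2.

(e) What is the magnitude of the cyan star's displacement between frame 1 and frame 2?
4

The cyan star moved from (9, 4) to (7, 7), a distance of √(2² + 3²) ≈ 4.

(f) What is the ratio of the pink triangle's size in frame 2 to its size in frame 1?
0.6×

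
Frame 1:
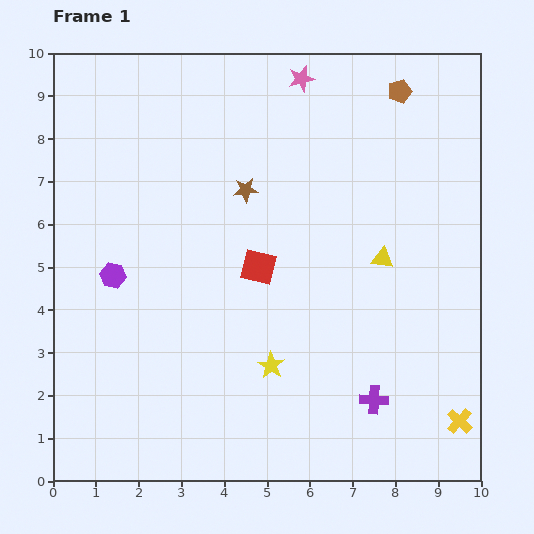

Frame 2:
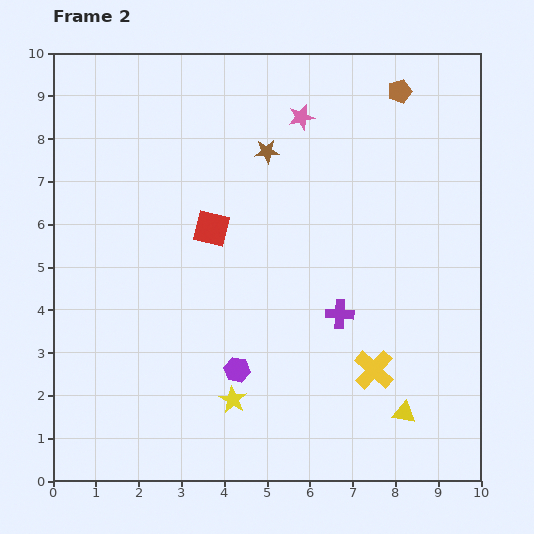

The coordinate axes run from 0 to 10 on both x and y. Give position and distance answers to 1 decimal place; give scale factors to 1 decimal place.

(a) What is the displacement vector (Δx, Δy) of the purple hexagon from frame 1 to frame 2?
(2.9, -2.2)

The purple hexagon was at (1.4, 4.8) in frame 1 and (4.3, 2.6) in frame 2.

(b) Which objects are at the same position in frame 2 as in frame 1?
the brown pentagon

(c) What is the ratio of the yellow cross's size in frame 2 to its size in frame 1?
1.6×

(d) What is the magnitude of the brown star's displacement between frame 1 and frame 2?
1.0

The brown star moved from (4.5, 6.8) to (5.0, 7.7), a distance of √(0.5² + 0.9²) ≈ 1.0.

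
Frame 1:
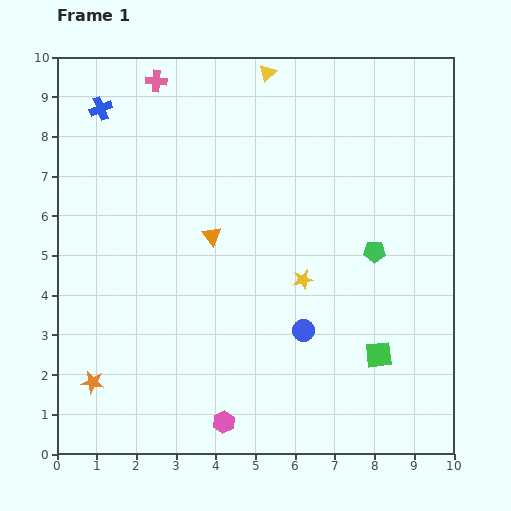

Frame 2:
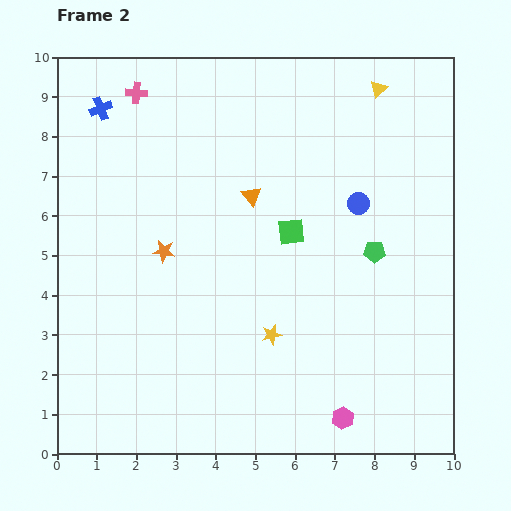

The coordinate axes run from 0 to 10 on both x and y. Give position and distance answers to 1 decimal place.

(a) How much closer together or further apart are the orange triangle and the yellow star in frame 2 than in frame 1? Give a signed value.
+1.0

Distance in frame 1: 2.5. Distance in frame 2: 3.5.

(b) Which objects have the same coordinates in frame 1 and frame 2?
the blue cross, the green pentagon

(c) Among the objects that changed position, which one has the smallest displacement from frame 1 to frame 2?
the pink cross

(moved 0.6)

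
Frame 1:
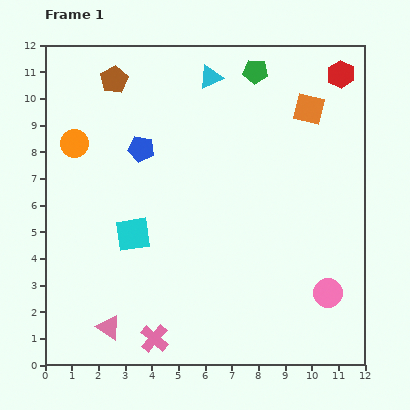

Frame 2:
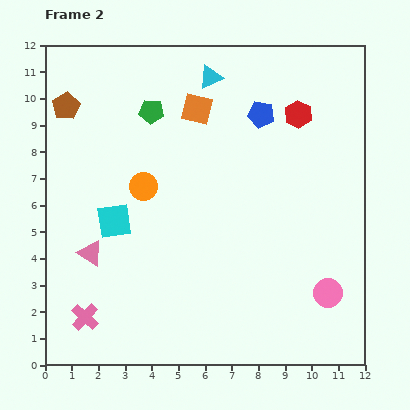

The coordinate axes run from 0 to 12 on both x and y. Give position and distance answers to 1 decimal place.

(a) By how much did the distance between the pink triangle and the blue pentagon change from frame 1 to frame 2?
+1.4

Distance in frame 1: 6.8. Distance in frame 2: 8.2.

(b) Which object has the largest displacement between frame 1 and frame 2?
the blue pentagon

(moved 4.7; next 4.2)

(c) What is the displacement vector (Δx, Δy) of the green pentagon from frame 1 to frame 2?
(-3.9, -1.5)

The green pentagon was at (7.9, 11.0) in frame 1 and (4.0, 9.5) in frame 2.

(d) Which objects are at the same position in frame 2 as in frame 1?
the cyan triangle, the pink circle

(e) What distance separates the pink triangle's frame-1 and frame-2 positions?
2.9

The pink triangle moved from (2.4, 1.4) to (1.7, 4.2), a distance of √(0.7² + 2.8²) ≈ 2.9.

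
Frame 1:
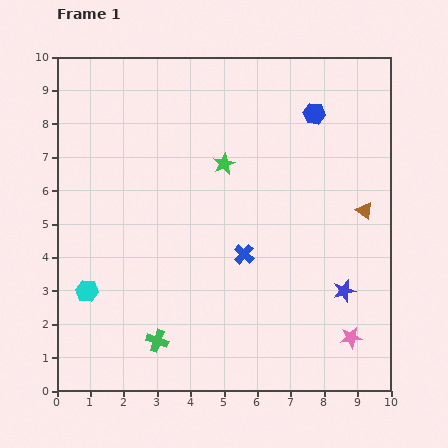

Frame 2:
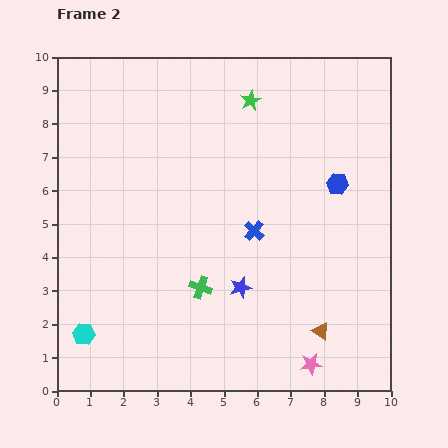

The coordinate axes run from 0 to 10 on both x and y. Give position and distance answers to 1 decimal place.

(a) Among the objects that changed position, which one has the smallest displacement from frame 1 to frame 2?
the blue cross

(moved 0.8)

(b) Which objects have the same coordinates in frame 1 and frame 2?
none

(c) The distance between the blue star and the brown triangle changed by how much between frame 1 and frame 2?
+0.2

Distance in frame 1: 2.5. Distance in frame 2: 2.7.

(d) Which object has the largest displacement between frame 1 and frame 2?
the brown triangle

(moved 3.8; next 3.1)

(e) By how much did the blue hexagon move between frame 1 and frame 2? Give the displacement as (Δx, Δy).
(0.7, -2.1)

The blue hexagon was at (7.7, 8.3) in frame 1 and (8.4, 6.2) in frame 2.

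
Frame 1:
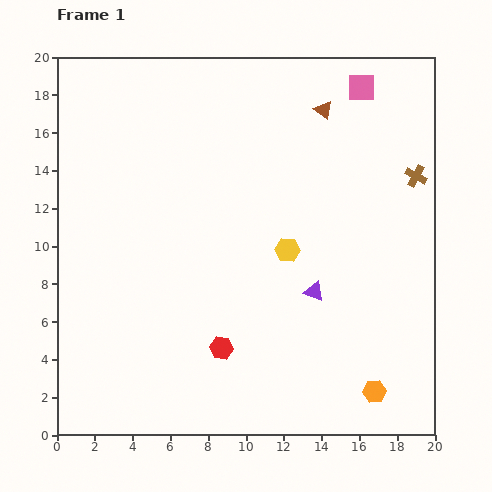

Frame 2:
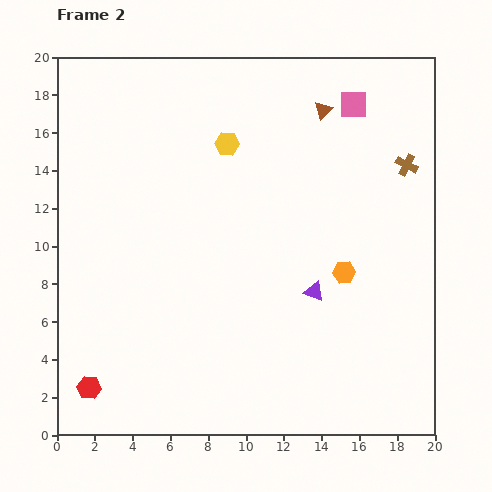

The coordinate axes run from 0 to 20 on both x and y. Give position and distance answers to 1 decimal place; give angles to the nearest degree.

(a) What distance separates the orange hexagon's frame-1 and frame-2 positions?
6.5

The orange hexagon moved from (16.8, 2.3) to (15.2, 8.6), a distance of √(1.6² + 6.3²) ≈ 6.5.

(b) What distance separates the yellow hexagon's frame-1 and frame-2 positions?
6.4

The yellow hexagon moved from (12.2, 9.8) to (9.0, 15.4), a distance of √(3.2² + 5.6²) ≈ 6.4.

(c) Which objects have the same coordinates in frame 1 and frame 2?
the purple triangle, the brown triangle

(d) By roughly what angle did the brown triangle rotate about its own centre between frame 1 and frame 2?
37° clockwise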